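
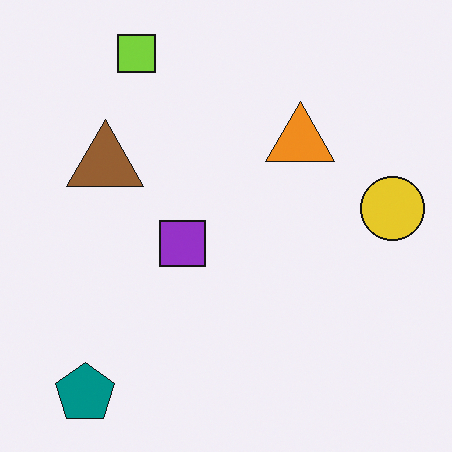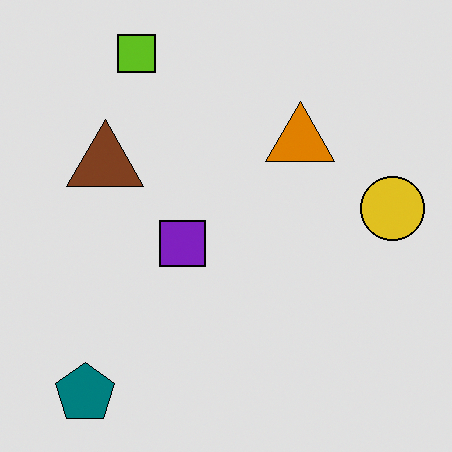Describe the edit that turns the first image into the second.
The second image is the first posterized to a reduced palette.

Each flat color has snapped to a coarser quantized level — most visibly, the near-white background has dropped to a flat grey.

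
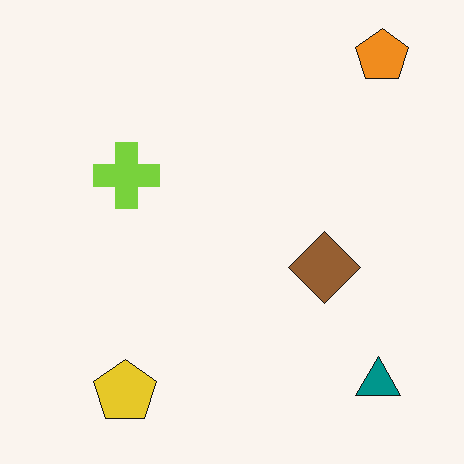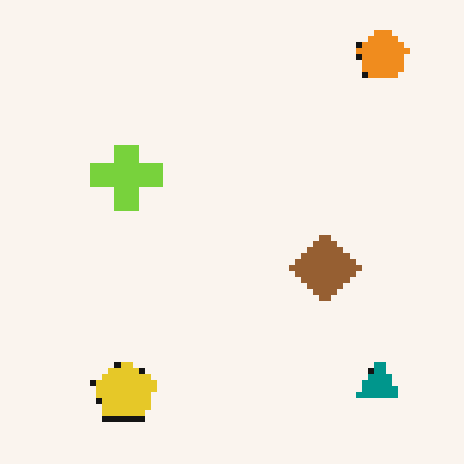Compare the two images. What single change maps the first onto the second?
The second image is the first pixelated into visible square blocks.

Shapes are reduced to large square blocks; fine edges and outlines are lost — a downscale-then-upscale (mosaic) effect.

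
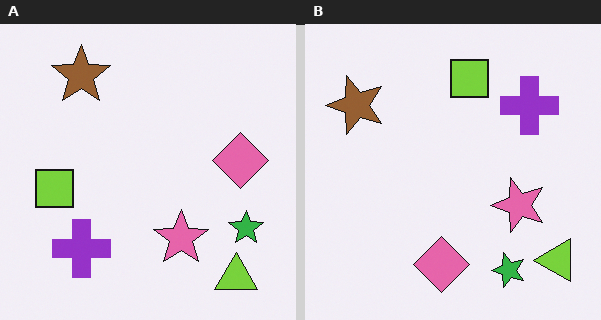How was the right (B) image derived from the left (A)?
The transformation is: transposed (reflected across the top-left ↔ bottom-right diagonal).

Shapes have swapped their row and column positions — what was in the top-right is now in the bottom-left — a diagonal reflection.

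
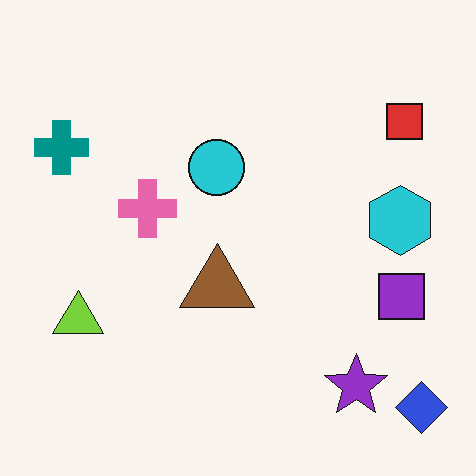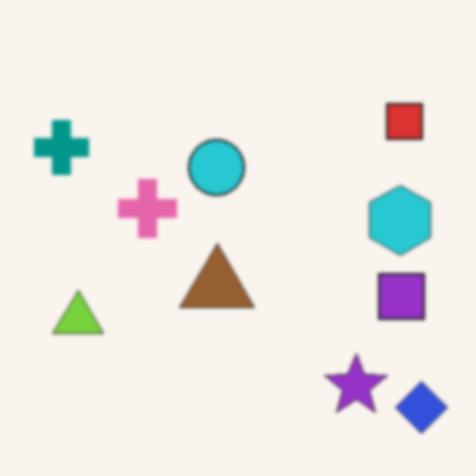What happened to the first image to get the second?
It was lightly blurred.

Shape edges and outlines are uniformly softened across the whole image.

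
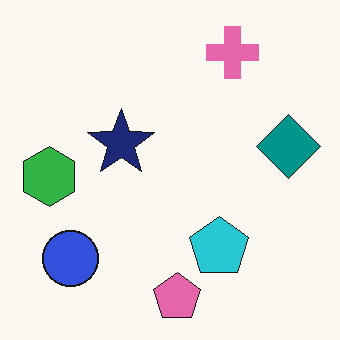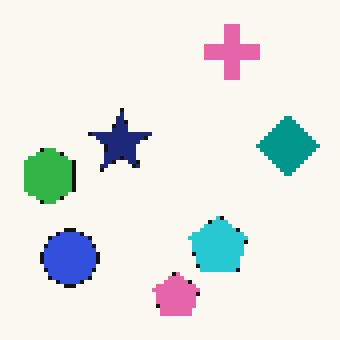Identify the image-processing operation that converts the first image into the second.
This is the original image mildly pixelated.

Shapes are reduced to large square blocks; fine edges and outlines are lost — a downscale-then-upscale (mosaic) effect.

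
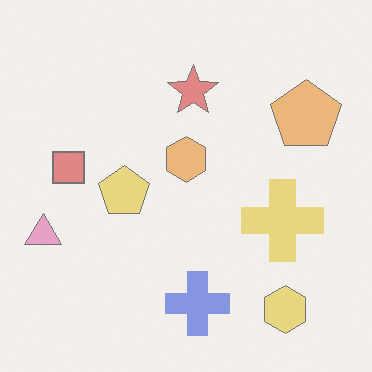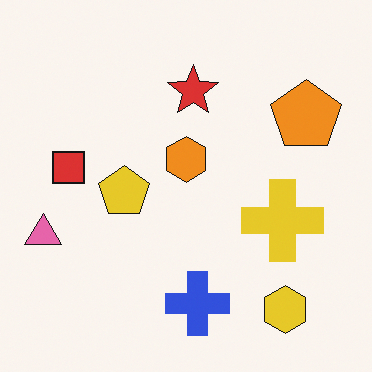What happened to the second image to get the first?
This is the original image washed out (contrast reduced).

Tones are pushed toward mid-grey across the whole image — a global contrast change.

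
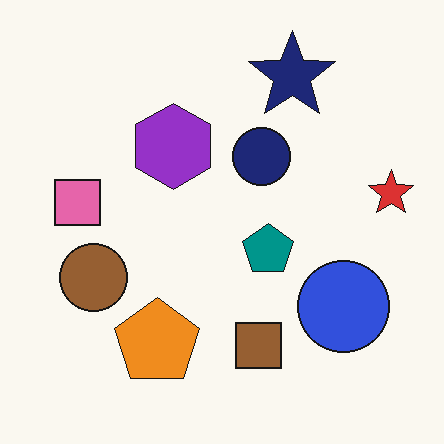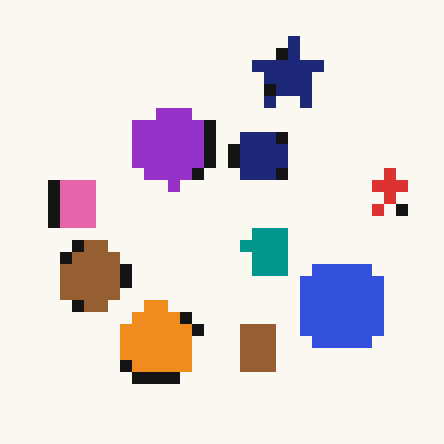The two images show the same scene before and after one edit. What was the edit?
The transformation is: coarsely pixelated.

Shapes are reduced to large square blocks; fine edges and outlines are lost — a downscale-then-upscale (mosaic) effect.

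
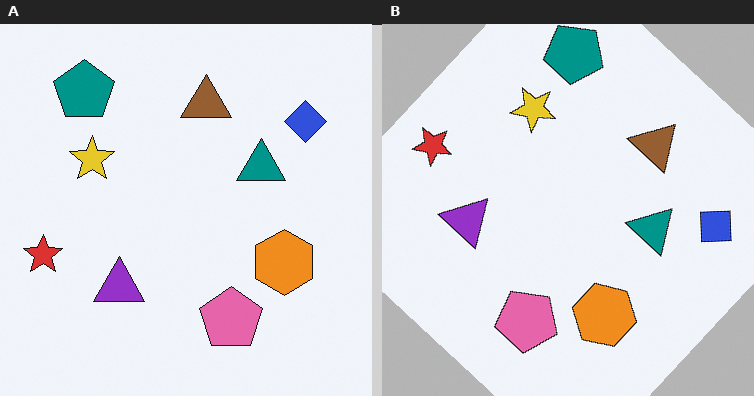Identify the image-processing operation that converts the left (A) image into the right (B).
This is the original image rotated clockwise by a large amount — several tens of degrees.

Every shape is tilted by the same angle and the image corners show triangular fill wedges — a whole-image rotation by a non-right angle.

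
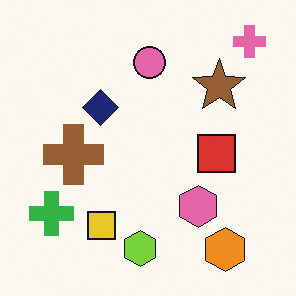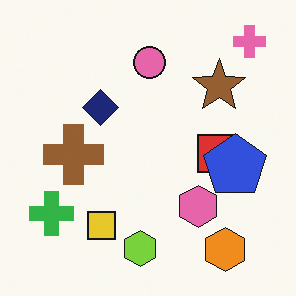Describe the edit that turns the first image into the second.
This is the original image overlaid with an additional blue pentagon.

A blue pentagon appears in the second image that is absent from the first.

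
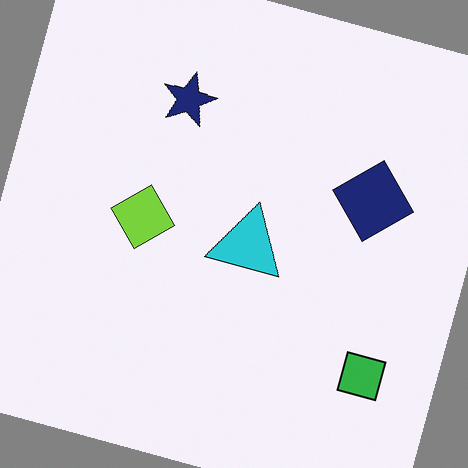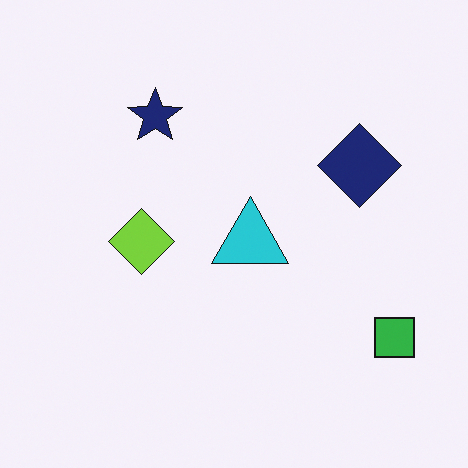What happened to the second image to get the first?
The first image is the second rotated clockwise by a clearly visible amount.

Every shape is tilted by the same angle and the image corners show triangular fill wedges — a whole-image rotation by a non-right angle.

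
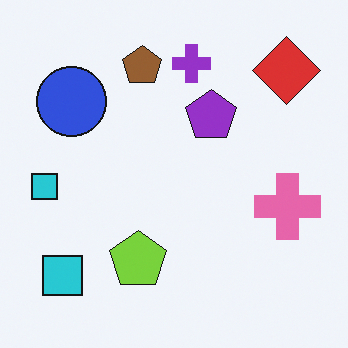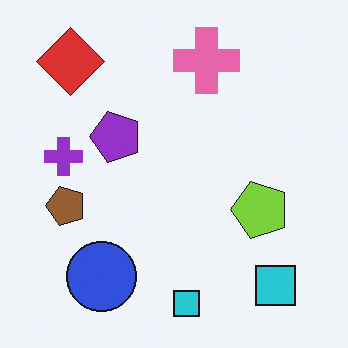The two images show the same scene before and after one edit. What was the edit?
The second image is the first rotated 90° counter-clockwise.

The red diamond sits in the top-right of the first image and the top-left of the second — consistent with a whole-image 90° counter-clockwise rotation.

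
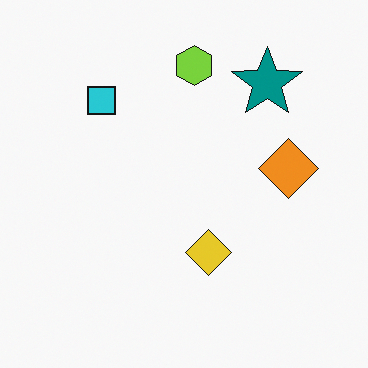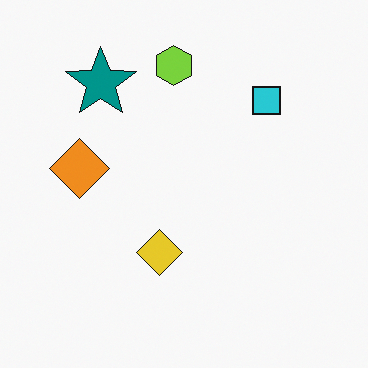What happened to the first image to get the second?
It was flipped horizontally (left ↔ right).

The orange diamond is in the right of the first image and the left of the second — shapes on opposite sides of the vertical midline have swapped in a mirror flip.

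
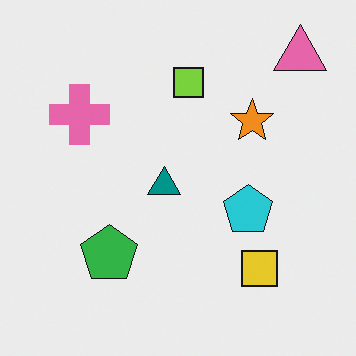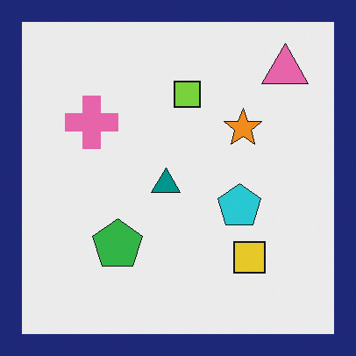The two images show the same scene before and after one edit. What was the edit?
Framed with a navy border.

A solid navy frame runs around the edge of the second image, with the content slightly shrunk inside it.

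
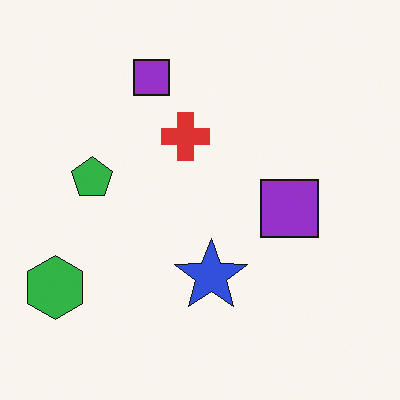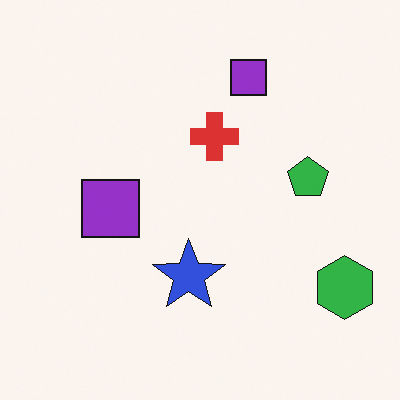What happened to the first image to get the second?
The second image is the first flipped horizontally (left ↔ right).

The green hexagon is in the bottom-left of the first image and the bottom-right of the second — shapes on opposite sides of the vertical midline have swapped in a mirror flip.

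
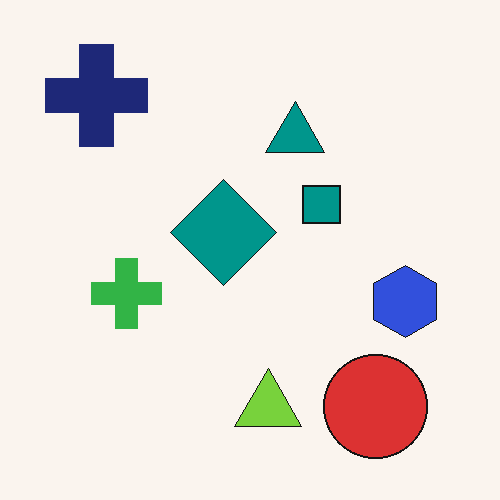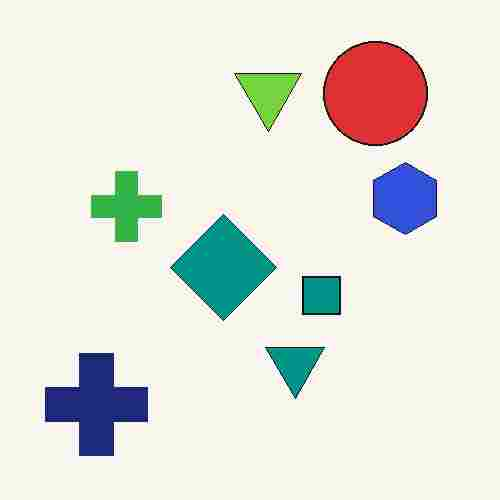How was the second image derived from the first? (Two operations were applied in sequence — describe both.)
Flipped vertically (top ↔ bottom), then degraded with heavy JPEG compression.

The lime triangle is in the bottom of the first image and the top of the second — shapes on opposite sides of the horizontal midline have swapped in a mirror flip. Blocky 8×8 compression artifacts appear around shape edges and the flat background shows ringing — characteristic JPEG degradation.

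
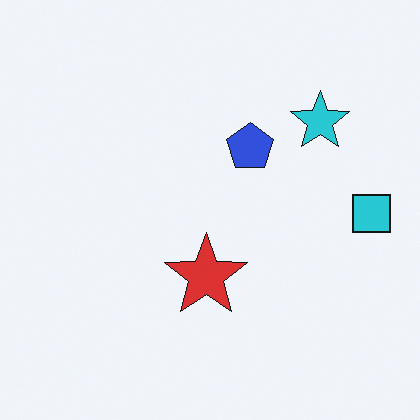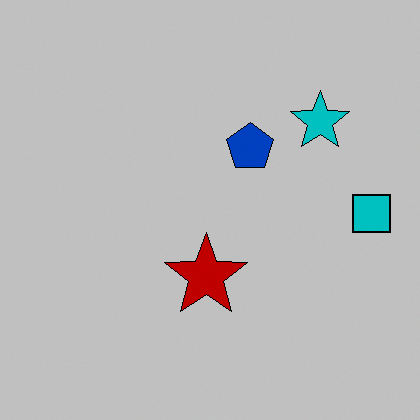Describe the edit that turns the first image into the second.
It was heavily posterized to just a handful of flat colors.

Each flat color has snapped to a coarser quantized level — most visibly, the near-white background has dropped to a flat grey.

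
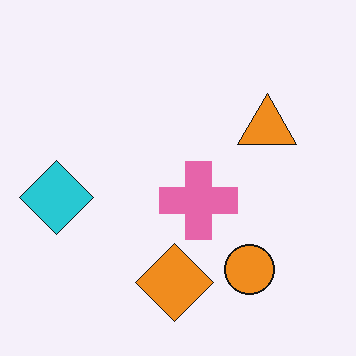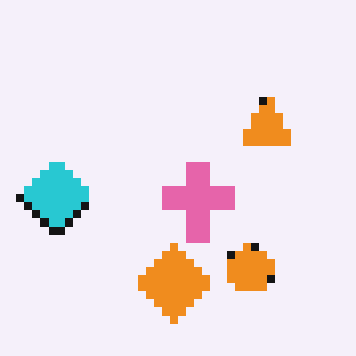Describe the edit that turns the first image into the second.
The transformation is: pixelated into visible square blocks.

Shapes are reduced to large square blocks; fine edges and outlines are lost — a downscale-then-upscale (mosaic) effect.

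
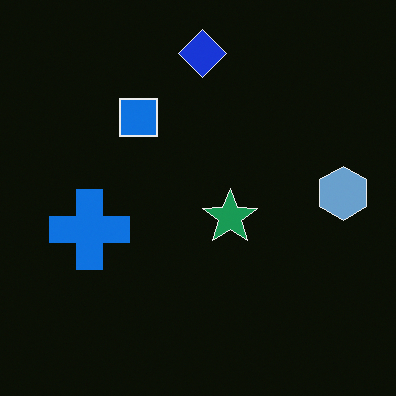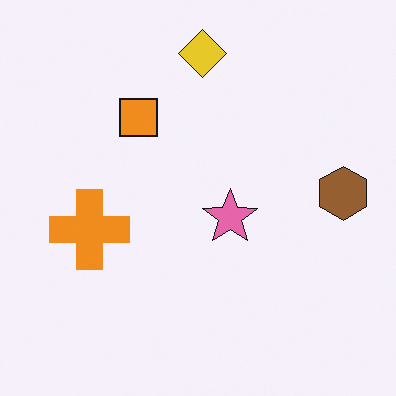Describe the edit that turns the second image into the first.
The image was color-inverted (negative).

The light background has become dark and every shape's color is its complement — a photographic negative.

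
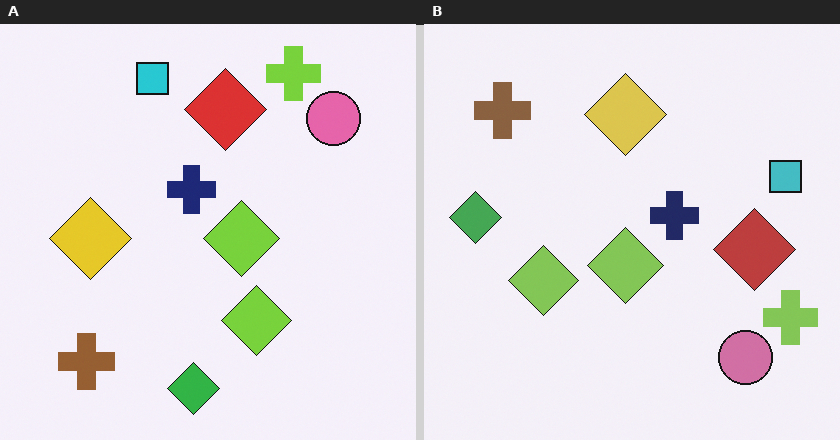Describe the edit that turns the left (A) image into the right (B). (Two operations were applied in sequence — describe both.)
The right (B) image is the left (A) rotated 90° clockwise, then slightly desaturated.

The lime cross sits in the top-right of the left (A) image and the bottom-right of the right (B) — consistent with a whole-image 90° clockwise rotation. All colors are more muted and greyish — a global saturation change.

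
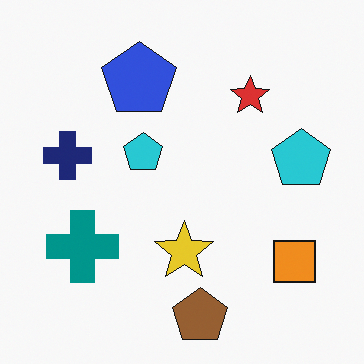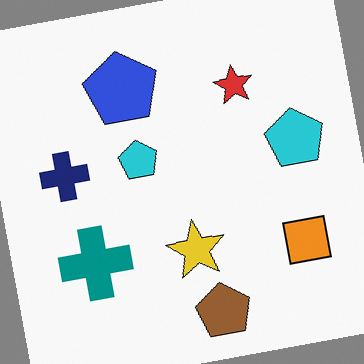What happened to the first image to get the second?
The second image is the first rotated counter-clockwise by a few degrees.

Every shape is tilted by the same angle and the image corners show triangular fill wedges — a whole-image rotation by a non-right angle.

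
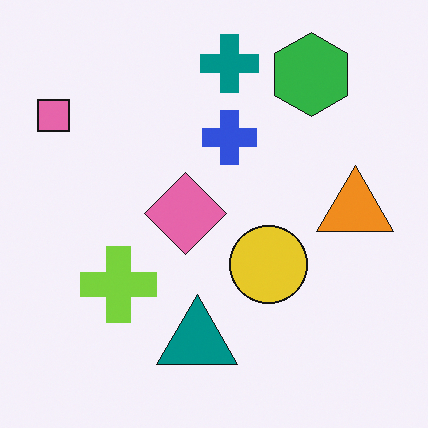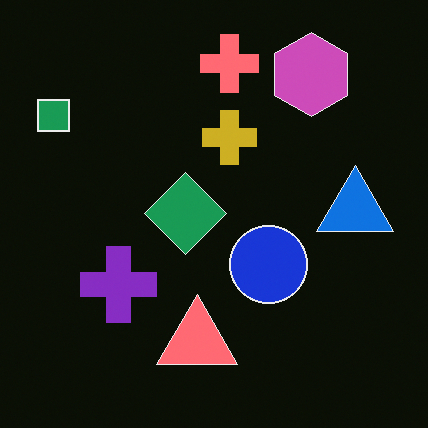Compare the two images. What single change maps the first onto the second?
Color-inverted (negative).

The light background has become dark and every shape's color is its complement — a photographic negative.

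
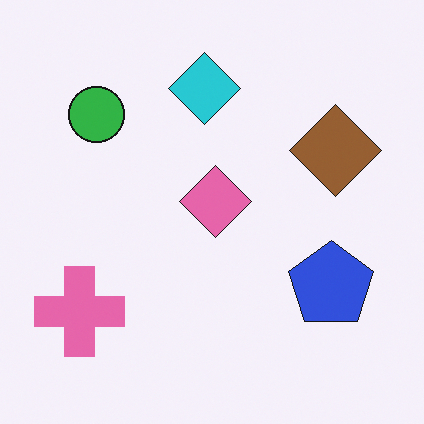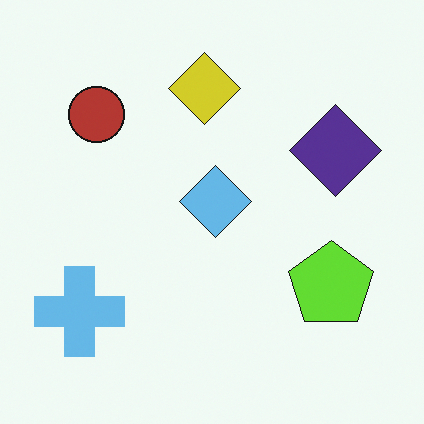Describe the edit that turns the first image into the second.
It was hue-shifted by a large amount.

Every shape's color has rotated by the same amount around the hue wheel — a uniform hue shift.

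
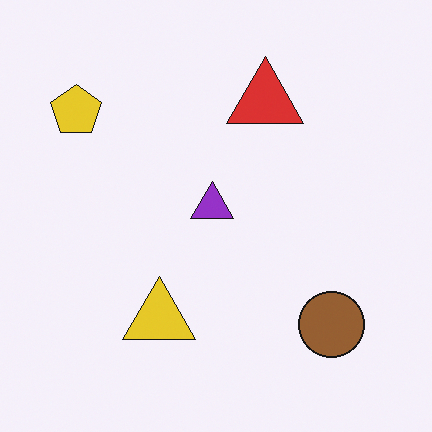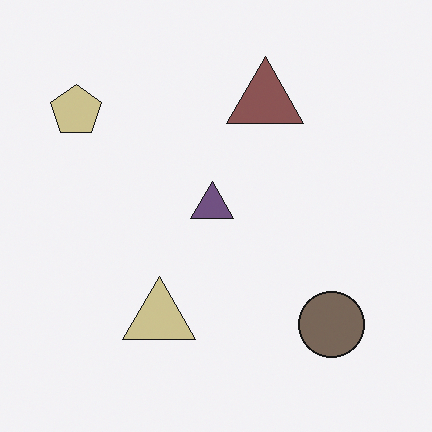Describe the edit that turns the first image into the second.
The image was made much more muted (saturation change).

All colors are more muted and greyish — a global saturation change.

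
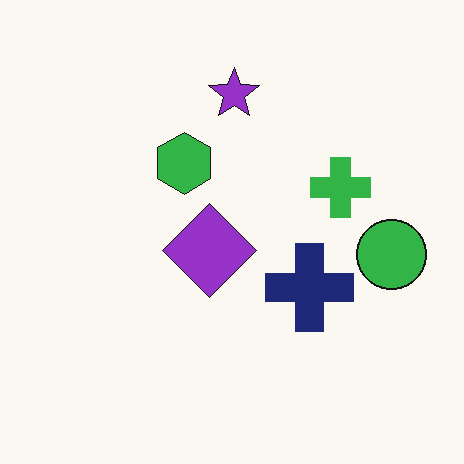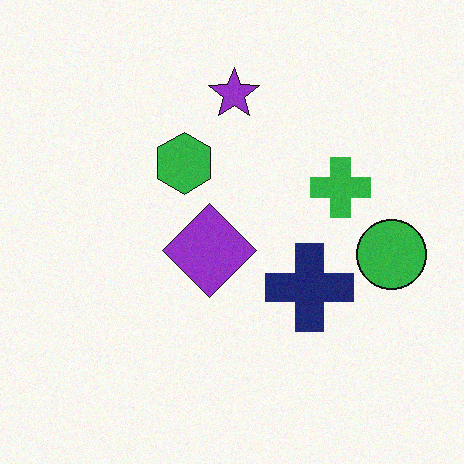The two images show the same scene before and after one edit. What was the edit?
The second image is the first degraded with a light layer of grain.

Random speckle covers the whole image, including the flat background.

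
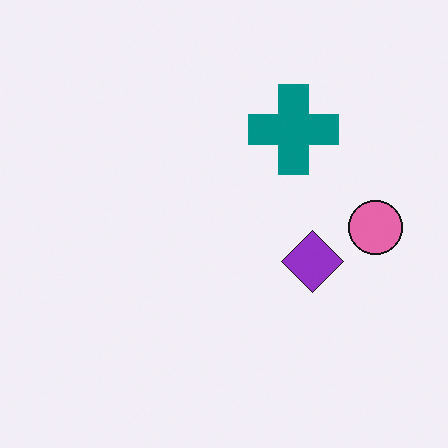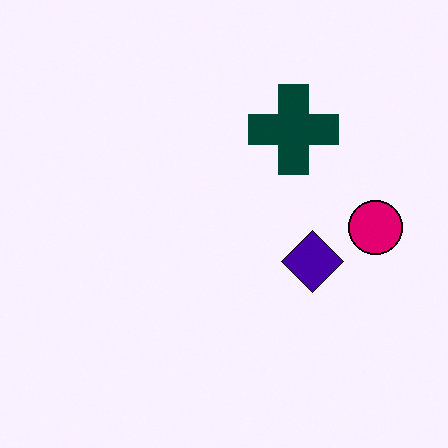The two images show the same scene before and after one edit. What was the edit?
The transformation is: boosted in contrast.

Tones are pushed away from mid-grey across the whole image — a global contrast change.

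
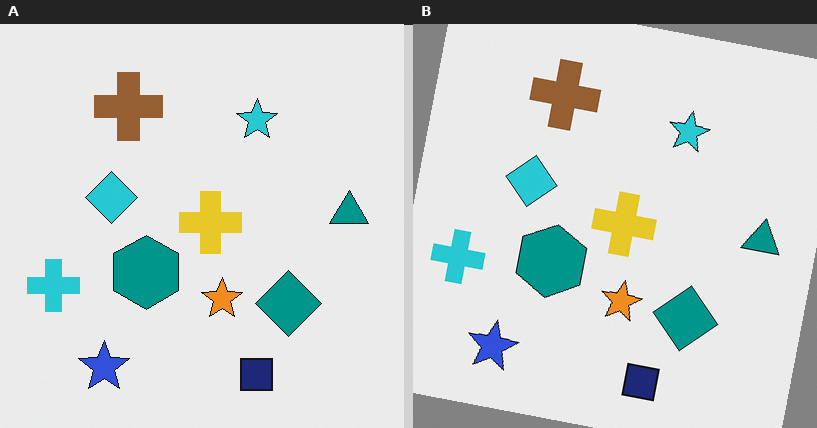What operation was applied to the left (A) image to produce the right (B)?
It was rotated clockwise by a slight angle.

Every shape is tilted by the same angle and the image corners show triangular fill wedges — a whole-image rotation by a non-right angle.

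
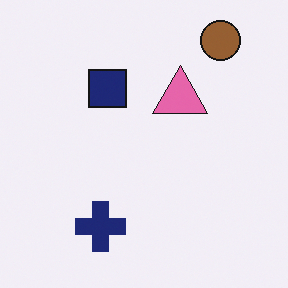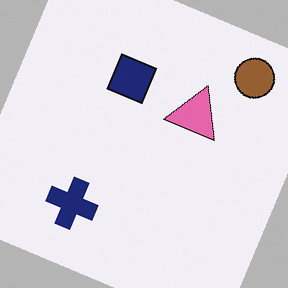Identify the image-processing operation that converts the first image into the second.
The transformation is: rotated clockwise by a moderate amount.

Every shape is tilted by the same angle and the image corners show triangular fill wedges — a whole-image rotation by a non-right angle.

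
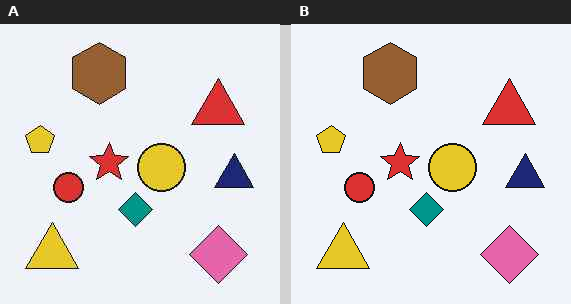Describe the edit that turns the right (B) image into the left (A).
The left (A) image is the right (B) given moderate JPEG compression.

Blocky 8×8 compression artifacts appear around shape edges and the flat background shows ringing — characteristic JPEG degradation.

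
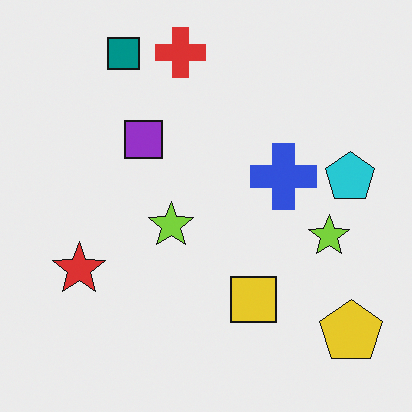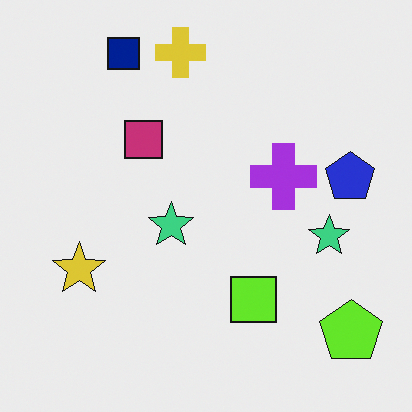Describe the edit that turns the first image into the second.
This is the original image hue-shifted by a small amount.

Every shape's color has rotated by the same amount around the hue wheel — a uniform hue shift.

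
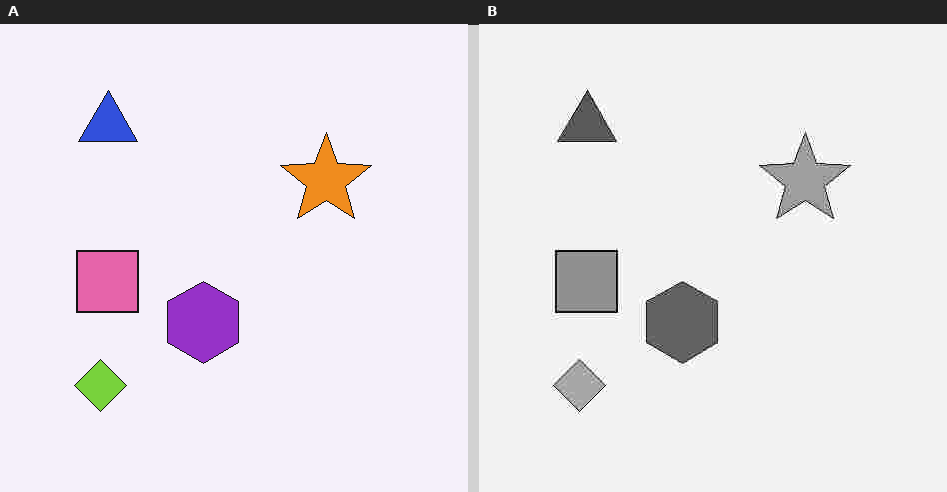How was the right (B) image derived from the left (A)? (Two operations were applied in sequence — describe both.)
This is the original image converted to grayscale, then degraded with heavy JPEG compression.

All color is removed — every shape is now a shade of grey. Blocky 8×8 compression artifacts appear around shape edges and the flat background shows ringing — characteristic JPEG degradation.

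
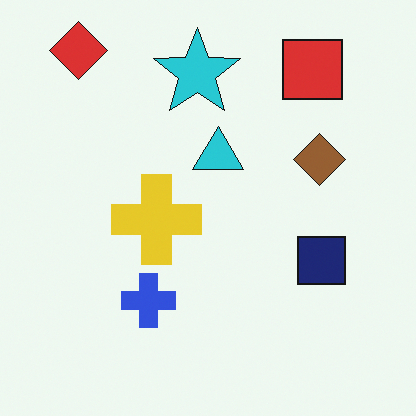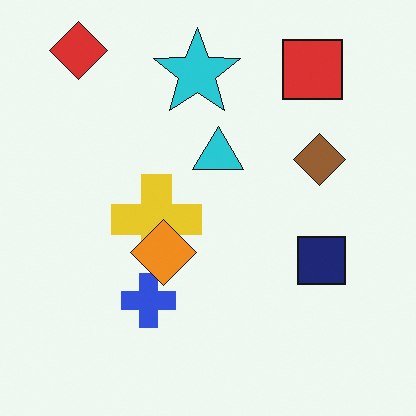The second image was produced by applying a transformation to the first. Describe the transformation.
This is the original image overlaid with an additional orange diamond.

An orange diamond appears in the second image that is absent from the first.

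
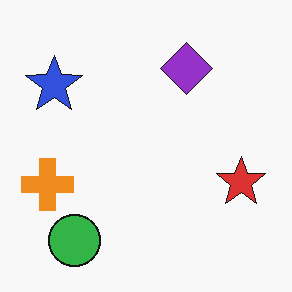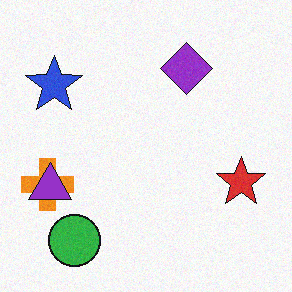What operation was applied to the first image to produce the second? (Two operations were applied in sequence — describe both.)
This is the original image degraded with a light layer of grain, then overlaid with an additional purple triangle.

Random speckle covers the whole image, including the flat background. A purple triangle appears in the second image that is absent from the first.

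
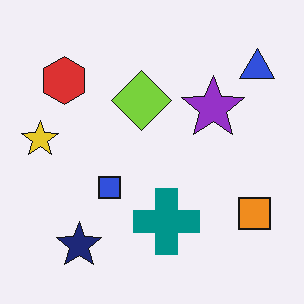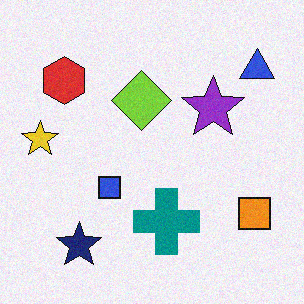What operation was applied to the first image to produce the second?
It was degraded with light additive noise.

Random speckle covers the whole image, including the flat background.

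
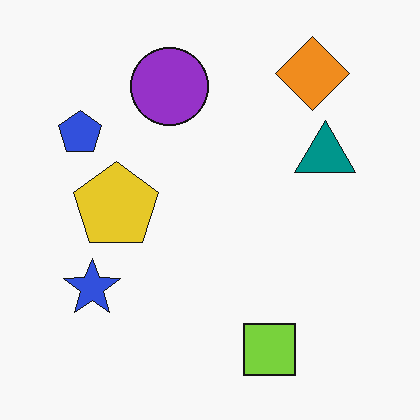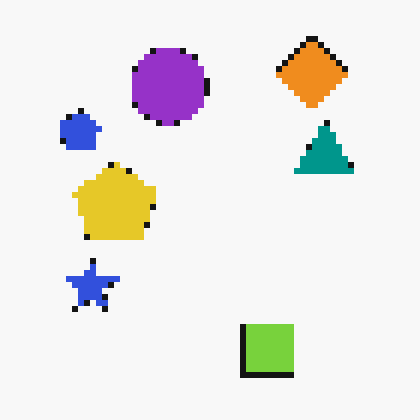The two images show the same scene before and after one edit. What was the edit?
This is the original image pixelated into visible square blocks.

Shapes are reduced to large square blocks; fine edges and outlines are lost — a downscale-then-upscale (mosaic) effect.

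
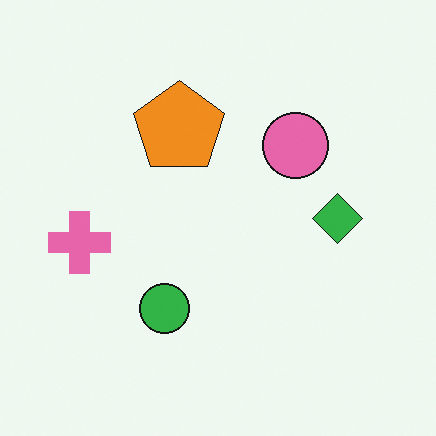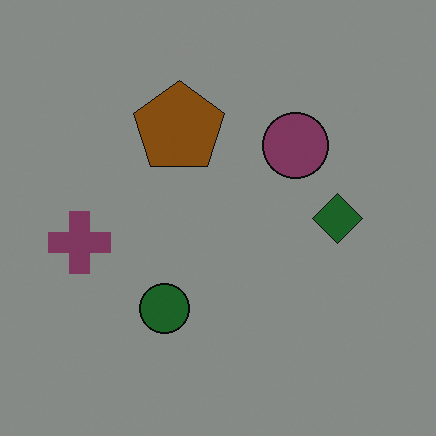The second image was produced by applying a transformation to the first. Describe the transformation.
The image was substantially darkened.

Every pixel — background and shapes alike — is uniformly darkened.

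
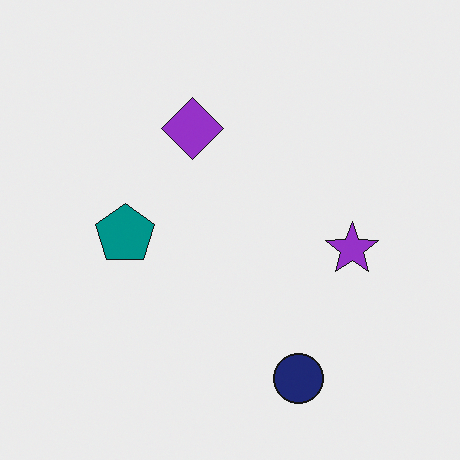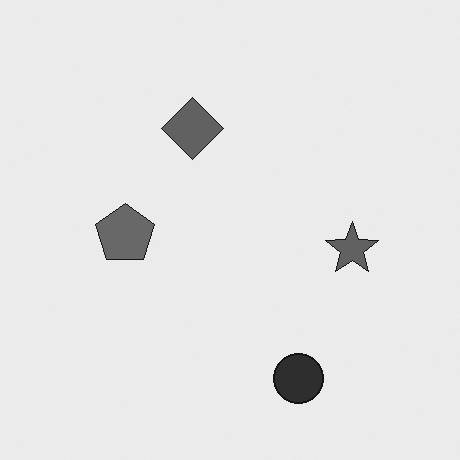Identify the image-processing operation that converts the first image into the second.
Converted to grayscale.

All color is removed — every shape is now a shade of grey.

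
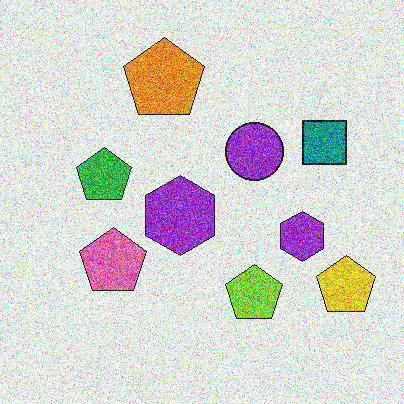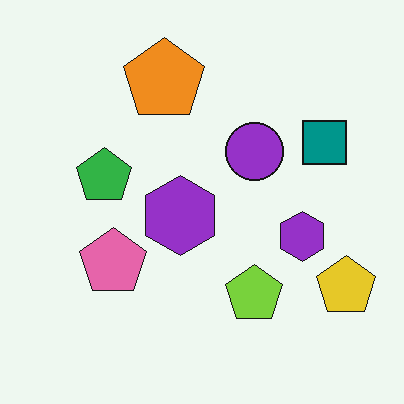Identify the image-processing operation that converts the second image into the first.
It was degraded with a thick layer of grain.

Random speckle covers the whole image, including the flat background.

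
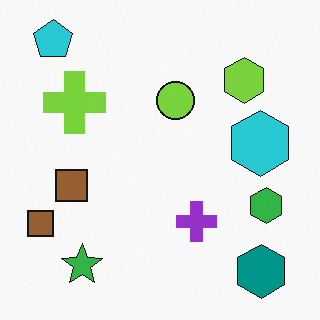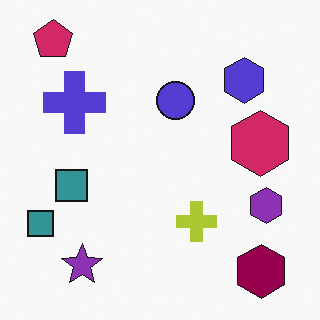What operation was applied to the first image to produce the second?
The transformation is: hue-shifted through roughly a third of the color wheel.

Every shape's color has rotated by the same amount around the hue wheel — a uniform hue shift.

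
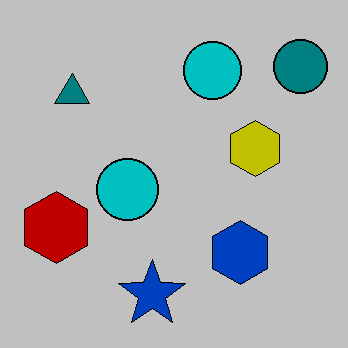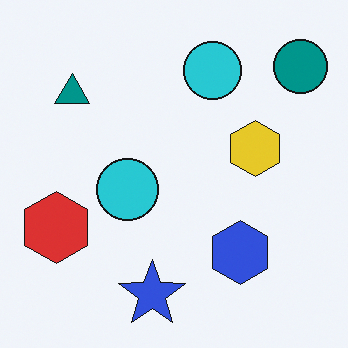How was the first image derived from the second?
It was heavily posterized to just a handful of flat colors.

Each flat color has snapped to a coarser quantized level — most visibly, the near-white background has dropped to a flat grey.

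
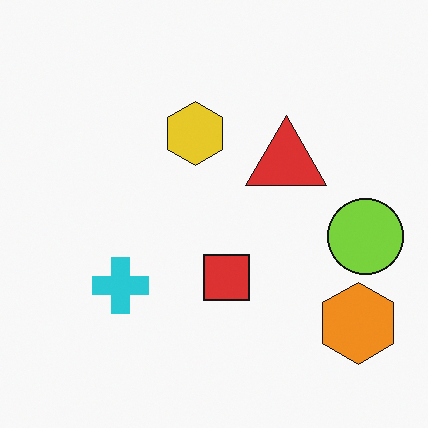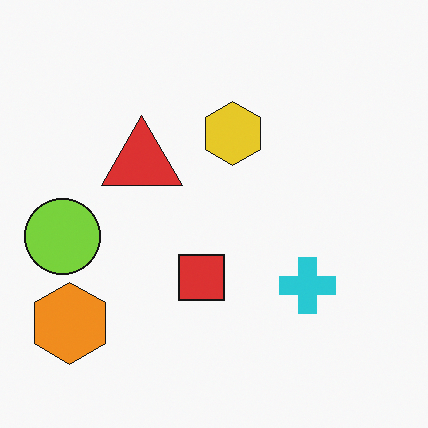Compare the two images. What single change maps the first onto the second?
The second image is the first flipped horizontally (left ↔ right).

The lime circle is in the right of the first image and the left of the second — shapes on opposite sides of the vertical midline have swapped in a mirror flip.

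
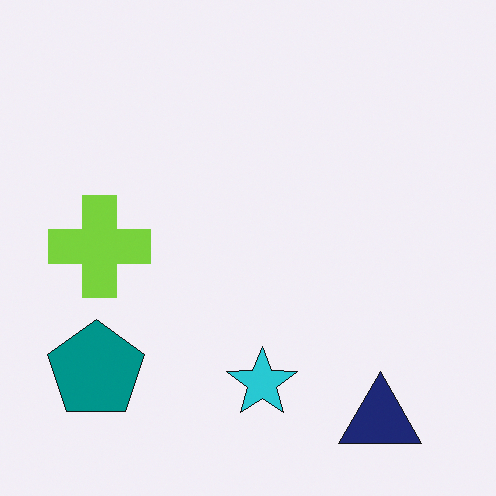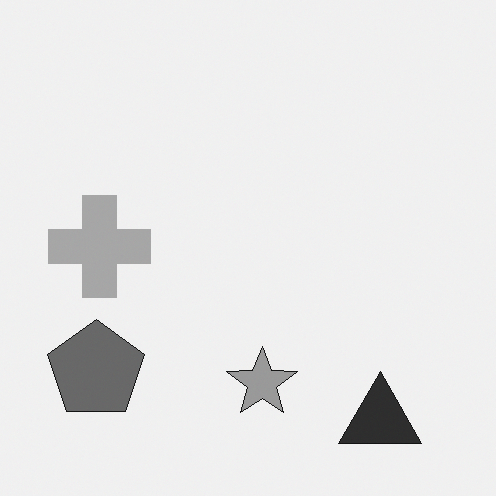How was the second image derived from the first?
Converted to grayscale.

All color is removed — every shape is now a shade of grey.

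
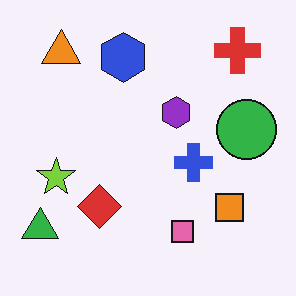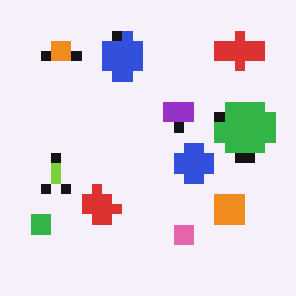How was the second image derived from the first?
Coarsely pixelated.

Shapes are reduced to large square blocks; fine edges and outlines are lost — a downscale-then-upscale (mosaic) effect.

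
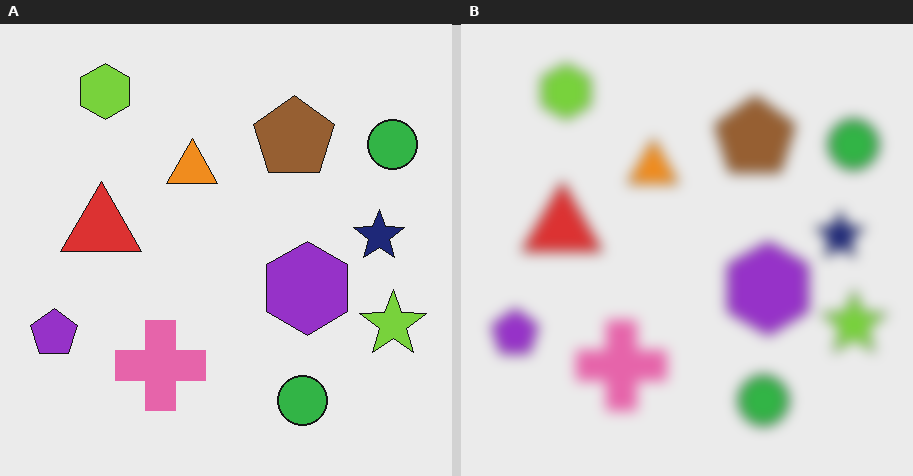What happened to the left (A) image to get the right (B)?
It was heavily blurred.

Shape edges and outlines are uniformly softened across the whole image.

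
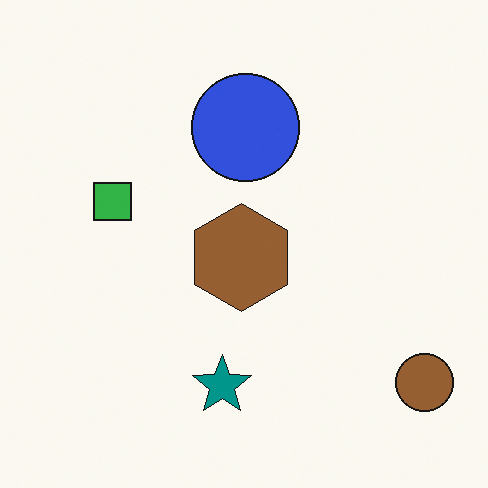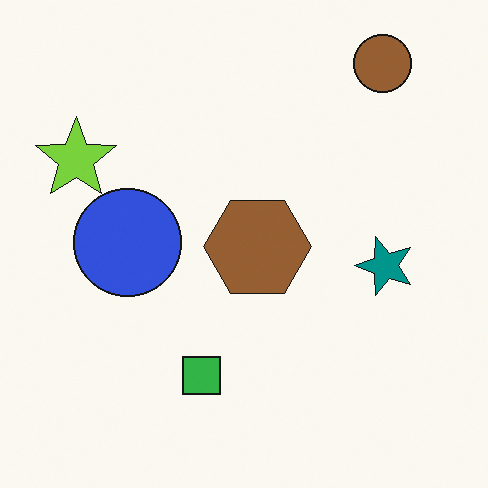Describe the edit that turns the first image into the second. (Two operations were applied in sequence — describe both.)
This is the original image rotated 90° counter-clockwise, then overlaid with an additional lime star.

The brown circle sits in the bottom-right of the first image and the top-right of the second — consistent with a whole-image 90° counter-clockwise rotation. A lime star appears in the second image that is absent from the first.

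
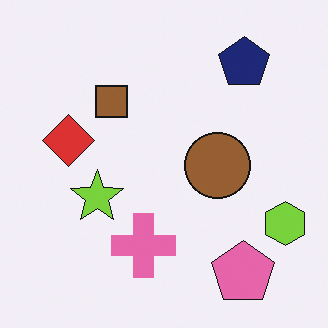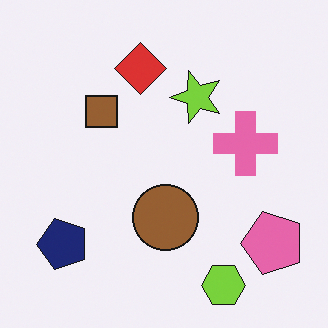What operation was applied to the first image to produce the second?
Transposed (reflected across the top-left ↔ bottom-right diagonal).

Shapes have swapped their row and column positions — what was in the top-right is now in the bottom-left — a diagonal reflection.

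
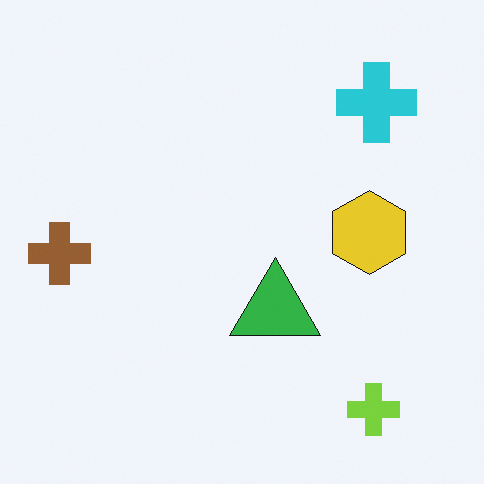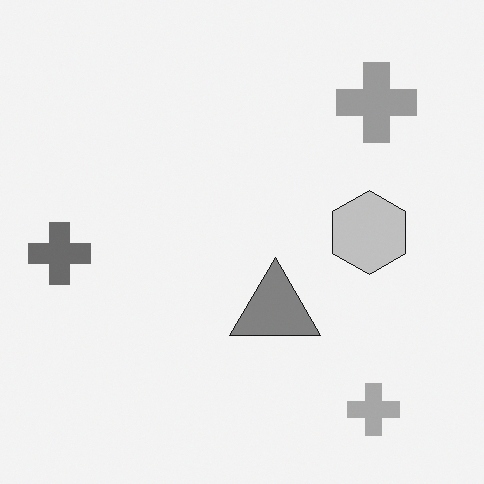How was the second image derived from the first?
This is the original image converted to grayscale.

All color is removed — every shape is now a shade of grey.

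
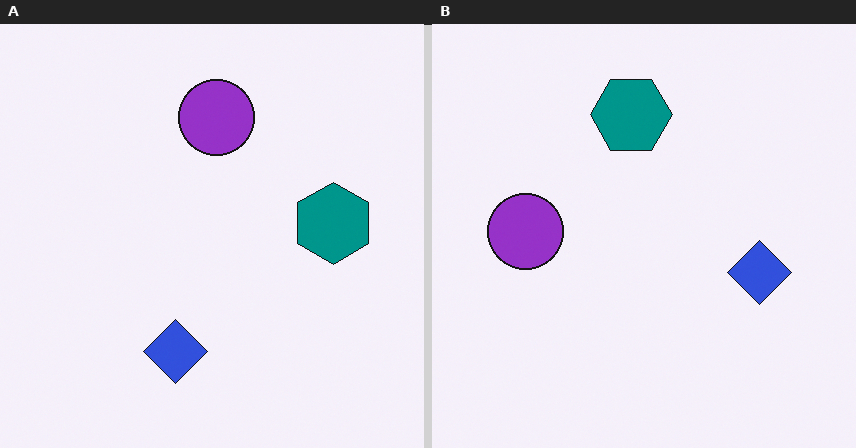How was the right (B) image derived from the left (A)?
It was rotated 90° counter-clockwise.

The teal hexagon sits in the right of the left (A) image and the top of the right (B) — consistent with a whole-image 90° counter-clockwise rotation.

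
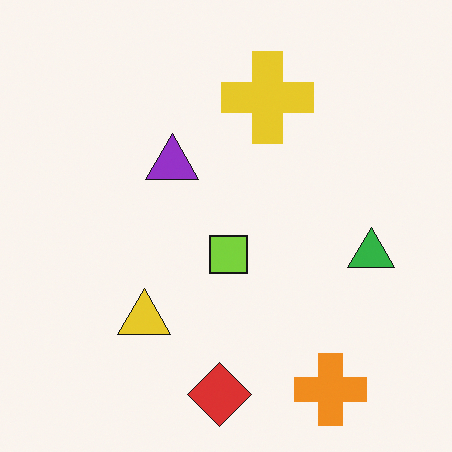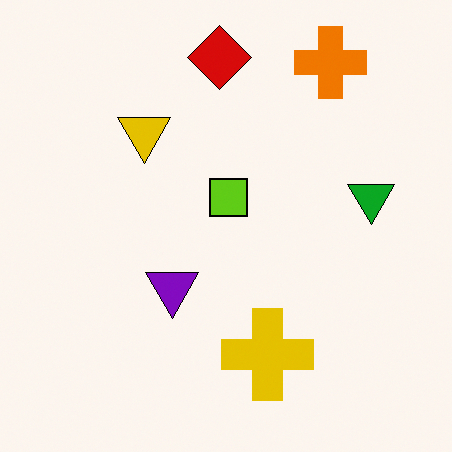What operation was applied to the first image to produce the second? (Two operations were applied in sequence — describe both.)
The transformation is: flipped vertically (top ↔ bottom), then given slightly increased contrast.

The red diamond is in the bottom of the first image and the top of the second — shapes on opposite sides of the horizontal midline have swapped in a mirror flip. Tones are pushed away from mid-grey across the whole image — a global contrast change.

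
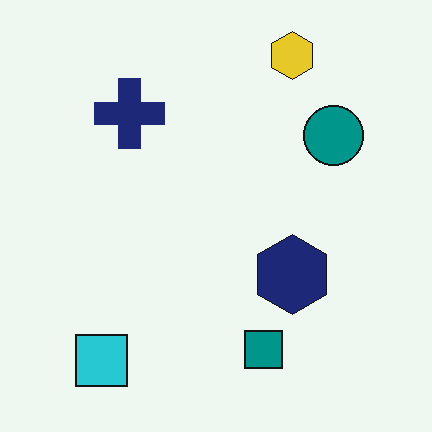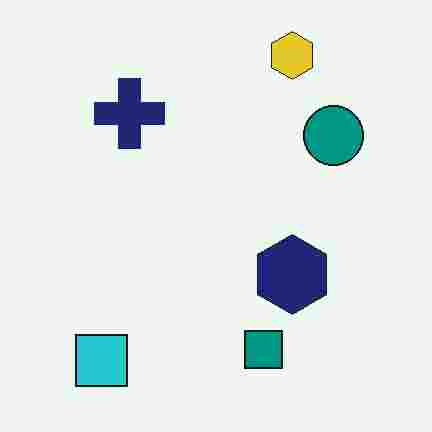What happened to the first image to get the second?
The second image is the first degraded with heavy JPEG compression.

Blocky 8×8 compression artifacts appear around shape edges and the flat background shows ringing — characteristic JPEG degradation.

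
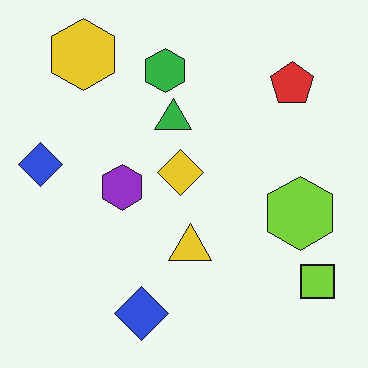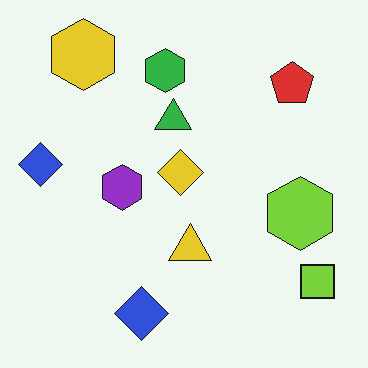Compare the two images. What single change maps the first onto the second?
The second image is the first given moderate JPEG compression.

Blocky 8×8 compression artifacts appear around shape edges and the flat background shows ringing — characteristic JPEG degradation.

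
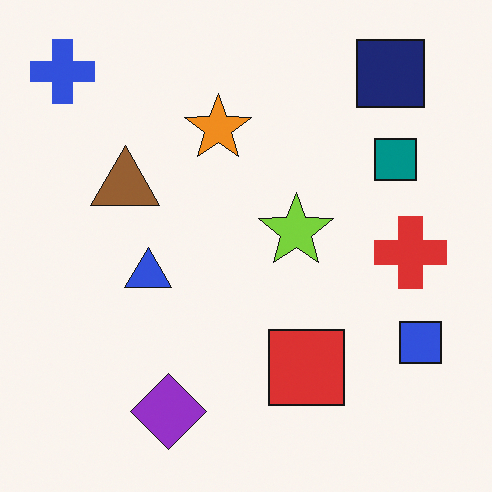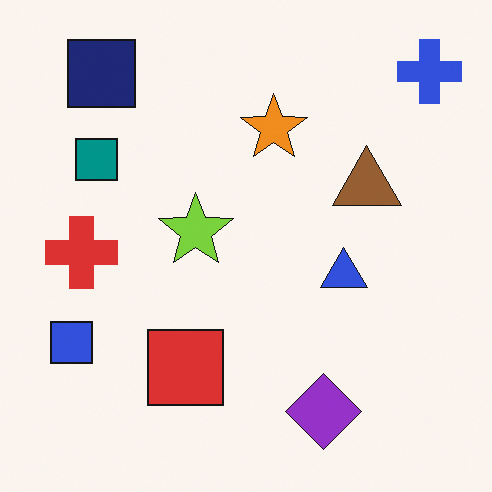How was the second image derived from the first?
The transformation is: flipped horizontally (left ↔ right).

The blue cross is in the top-left of the first image and the top-right of the second — shapes on opposite sides of the vertical midline have swapped in a mirror flip.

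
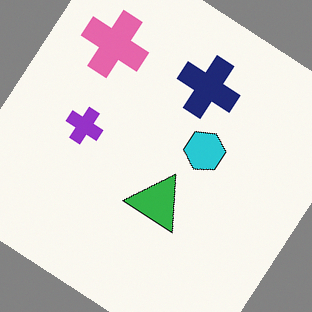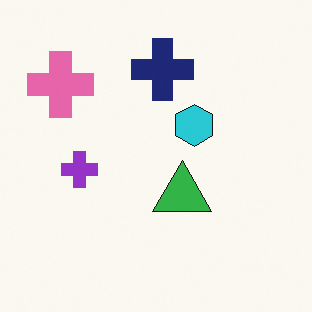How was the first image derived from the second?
This is the original image rotated clockwise by a large amount — several tens of degrees.

Every shape is tilted by the same angle and the image corners show triangular fill wedges — a whole-image rotation by a non-right angle.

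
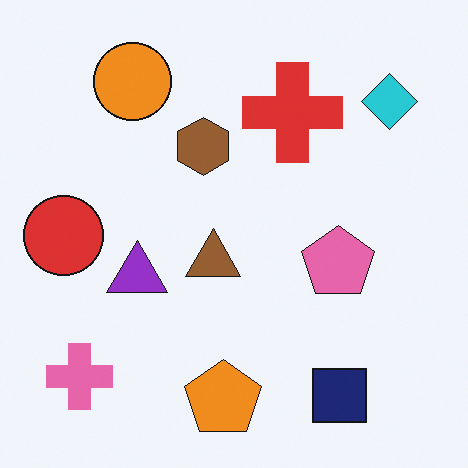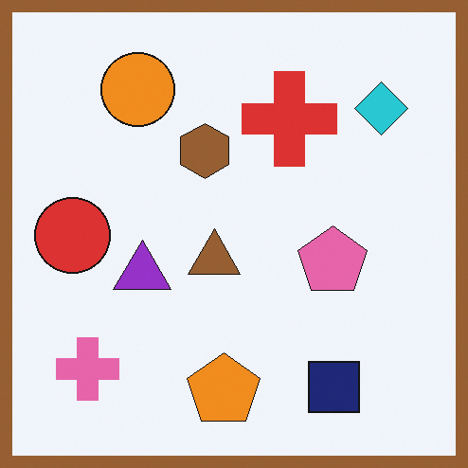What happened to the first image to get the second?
The transformation is: framed with a brown border.

A solid brown frame runs around the edge of the second image, with the content slightly shrunk inside it.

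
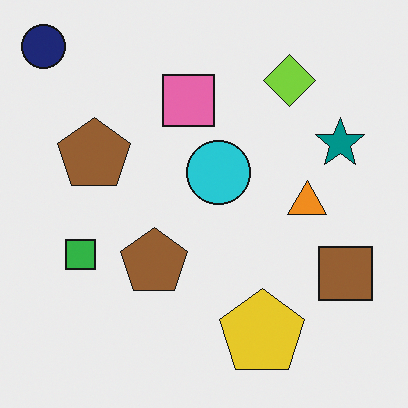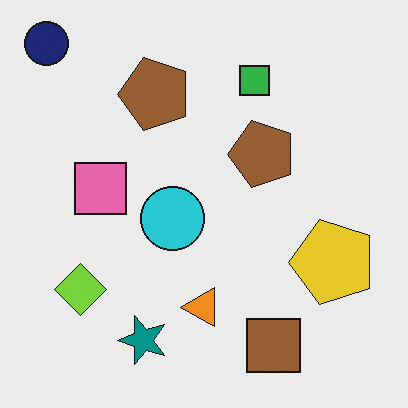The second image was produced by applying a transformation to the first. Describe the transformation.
The image was transposed (reflected across the top-left ↔ bottom-right diagonal).

Shapes have swapped their row and column positions — what was in the top-right is now in the bottom-left — a diagonal reflection.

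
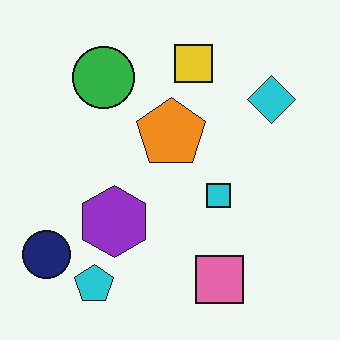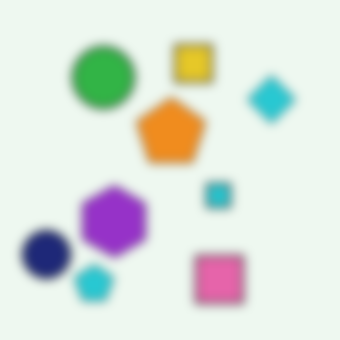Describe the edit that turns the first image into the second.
This is the original image heavily blurred.

Shape edges and outlines are uniformly softened across the whole image.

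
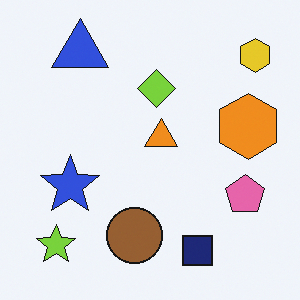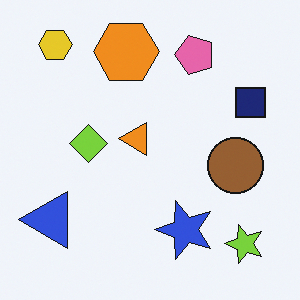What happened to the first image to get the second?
The image was rotated 90° counter-clockwise.

The yellow hexagon sits in the top-right of the first image and the top-left of the second — consistent with a whole-image 90° counter-clockwise rotation.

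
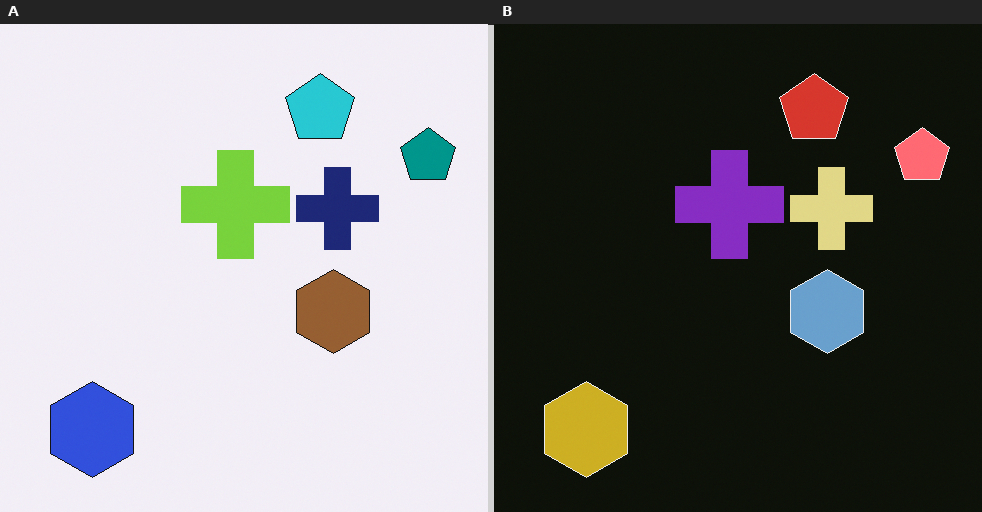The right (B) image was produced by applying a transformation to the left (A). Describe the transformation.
The transformation is: color-inverted (negative).

The light background has become dark and every shape's color is its complement — a photographic negative.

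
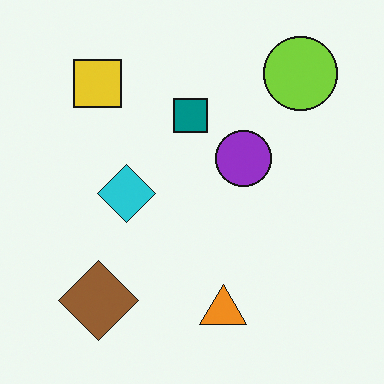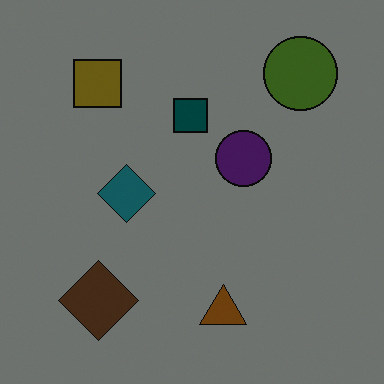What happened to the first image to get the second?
This is the original image substantially darkened.

Every pixel — background and shapes alike — is uniformly darkened.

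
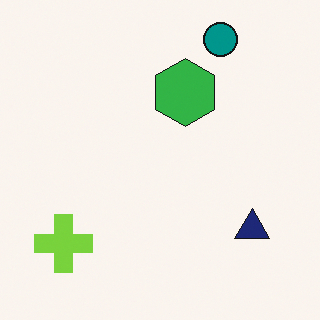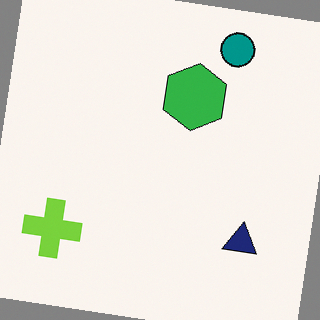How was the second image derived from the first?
The transformation is: rotated clockwise by a slight angle.

Every shape is tilted by the same angle and the image corners show triangular fill wedges — a whole-image rotation by a non-right angle.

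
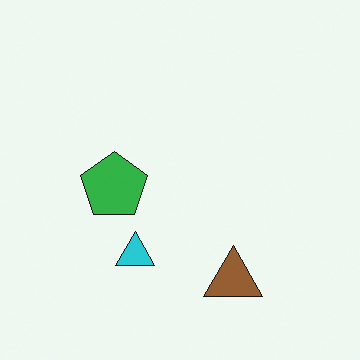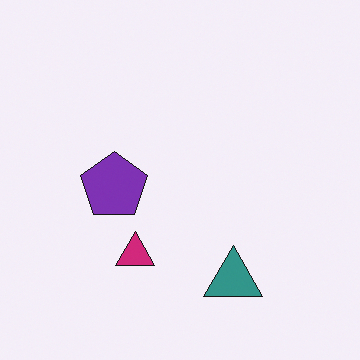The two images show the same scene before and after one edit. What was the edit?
The image was hue-shifted through roughly a third of the color wheel.

Every shape's color has rotated by the same amount around the hue wheel — a uniform hue shift.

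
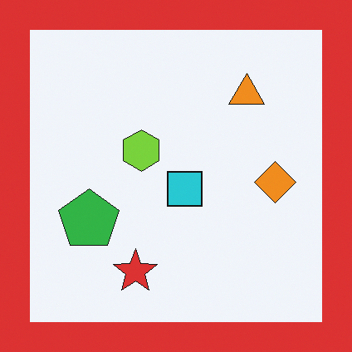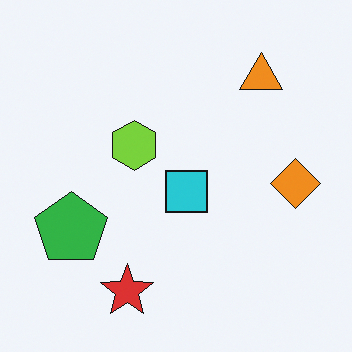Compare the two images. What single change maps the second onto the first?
This is the original image framed with a red border.

A solid red frame runs around the edge of the first image, with the content slightly shrunk inside it.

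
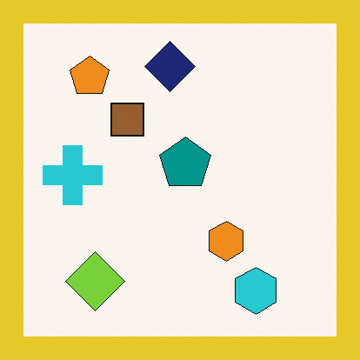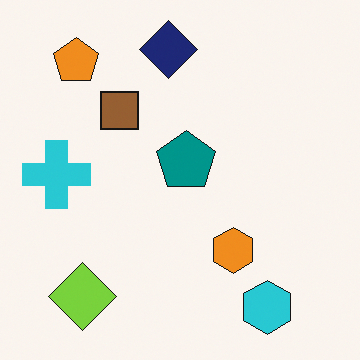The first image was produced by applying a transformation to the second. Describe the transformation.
The image was framed with a yellow border.

A solid yellow frame runs around the edge of the first image, with the content slightly shrunk inside it.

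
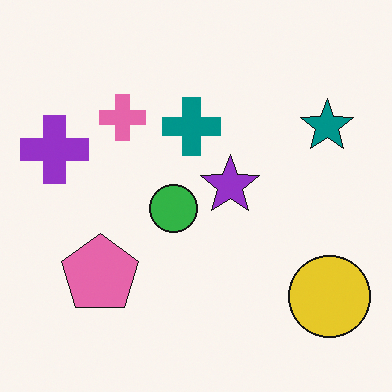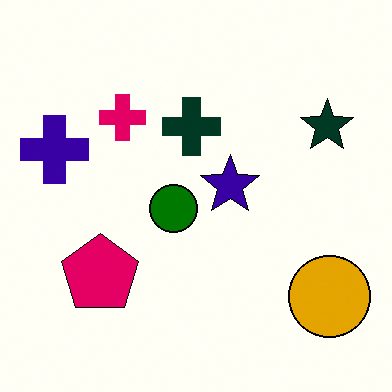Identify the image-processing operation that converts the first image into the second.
The transformation is: boosted in contrast.

Tones are pushed away from mid-grey across the whole image — a global contrast change.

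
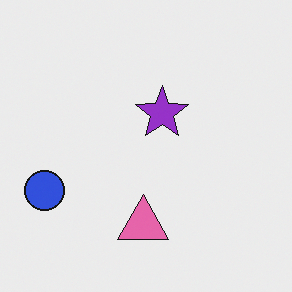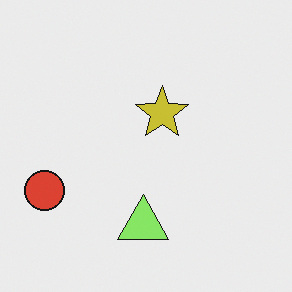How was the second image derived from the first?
It was hue-shifted through roughly a third of the color wheel.

Every shape's color has rotated by the same amount around the hue wheel — a uniform hue shift.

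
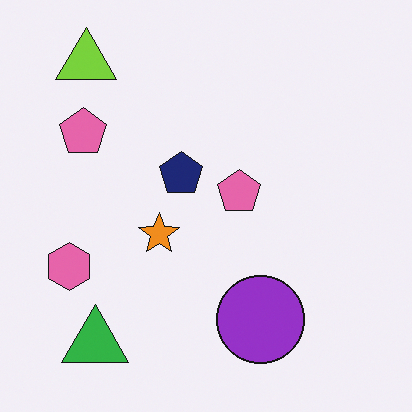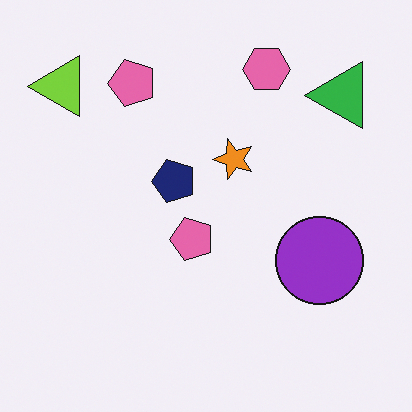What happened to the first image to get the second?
It was transposed (reflected across the top-left ↔ bottom-right diagonal).

Shapes have swapped their row and column positions — what was in the top-right is now in the bottom-left — a diagonal reflection.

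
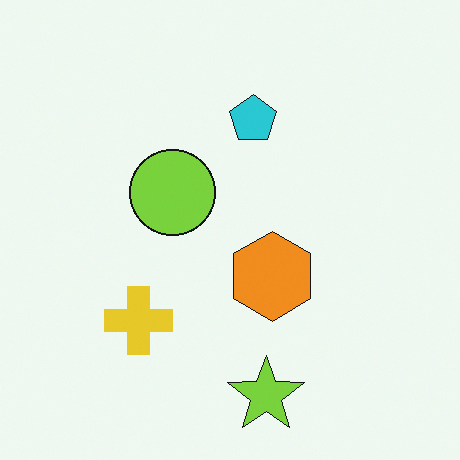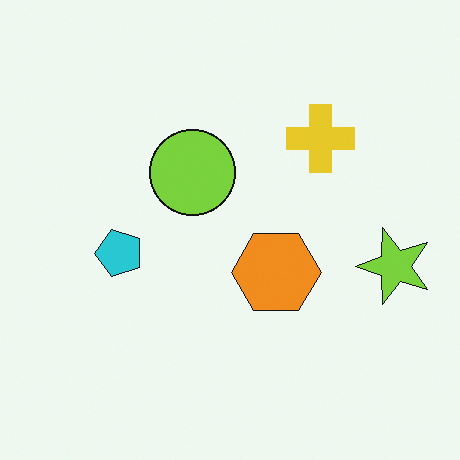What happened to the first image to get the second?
It was transposed (reflected across the top-left ↔ bottom-right diagonal).

Shapes have swapped their row and column positions — what was in the top-right is now in the bottom-left — a diagonal reflection.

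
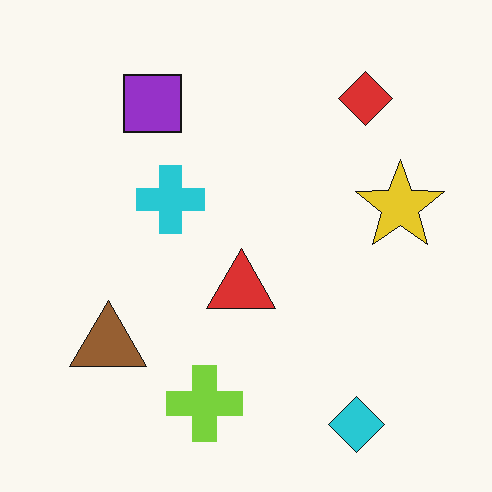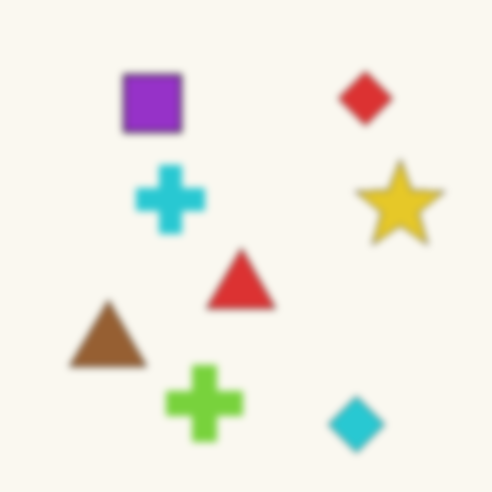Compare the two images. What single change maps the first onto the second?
Noticeably gaussian-blurred.

Shape edges and outlines are uniformly softened across the whole image.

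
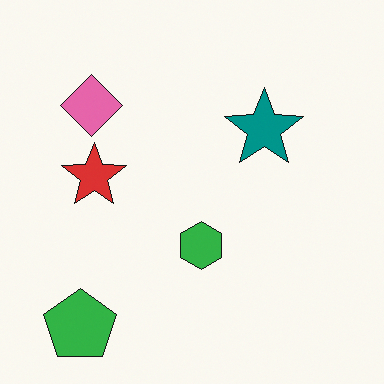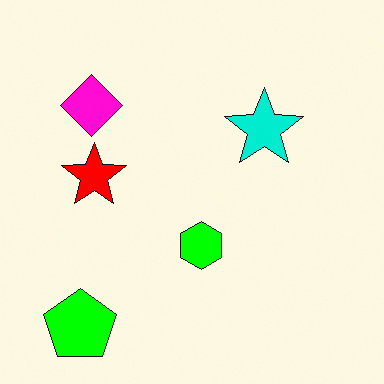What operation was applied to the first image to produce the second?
This is the original image made much more vivid (saturation change).

All colors are more vivid — a global saturation change.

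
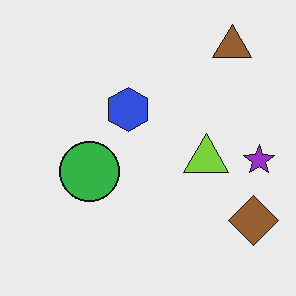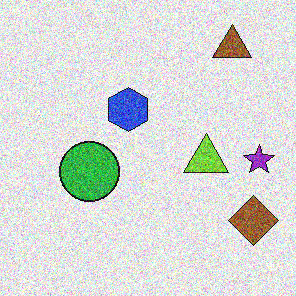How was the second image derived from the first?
It was degraded with strong gaussian noise.

Random speckle covers the whole image, including the flat background.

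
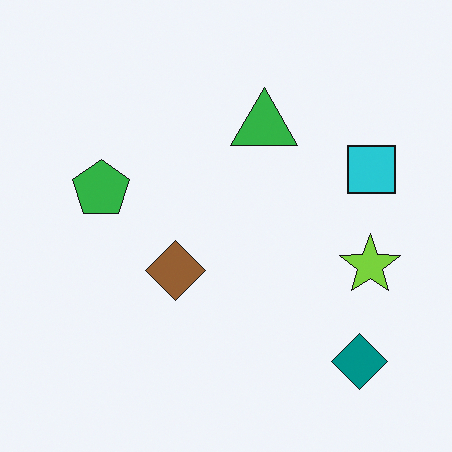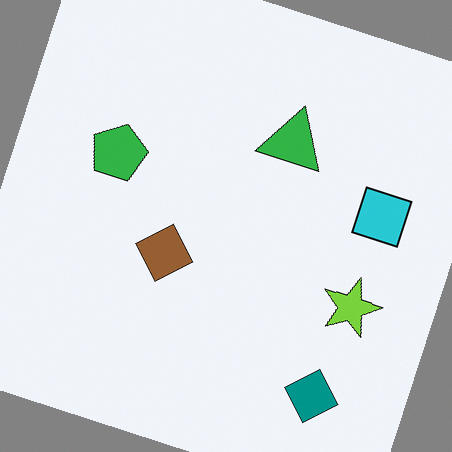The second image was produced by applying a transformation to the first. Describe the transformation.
This is the original image rotated clockwise by a moderate amount.

Every shape is tilted by the same angle and the image corners show triangular fill wedges — a whole-image rotation by a non-right angle.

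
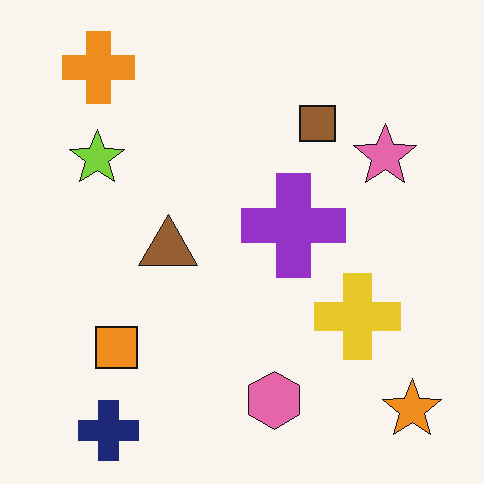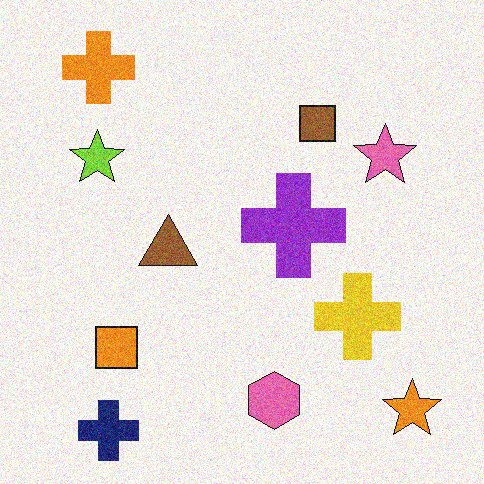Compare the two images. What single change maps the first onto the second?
Degraded with visible gaussian noise.

Random speckle covers the whole image, including the flat background.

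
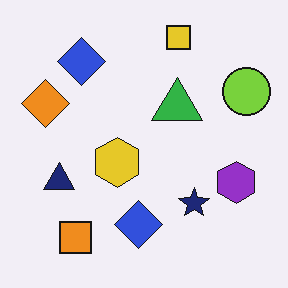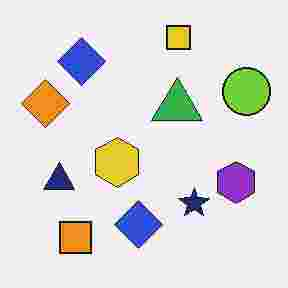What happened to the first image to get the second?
Heavily JPEG-compressed with obvious blocking artifacts.

Blocky 8×8 compression artifacts appear around shape edges and the flat background shows ringing — characteristic JPEG degradation.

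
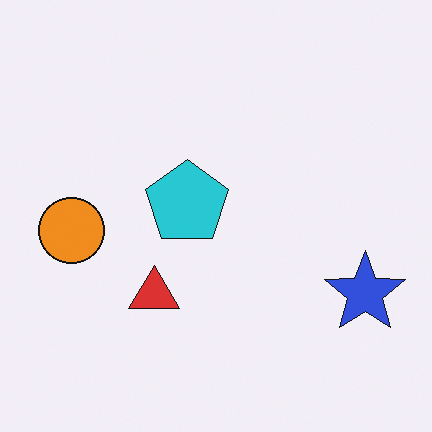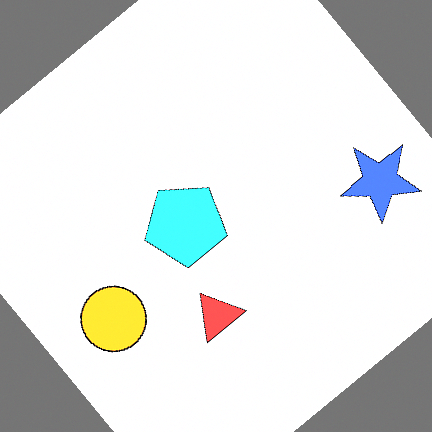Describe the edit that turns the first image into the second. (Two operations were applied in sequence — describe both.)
This is the original image rotated counter-clockwise by a large amount — several tens of degrees, then brightened a lot.

Every shape is tilted by the same angle and the image corners show triangular fill wedges — a whole-image rotation by a non-right angle. Every pixel — background and shapes alike — is uniformly brightened.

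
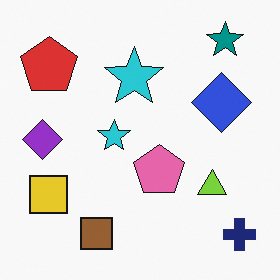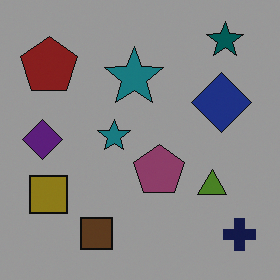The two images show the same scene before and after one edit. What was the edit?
This is the original image darkened a lot.

Every pixel — background and shapes alike — is uniformly darkened.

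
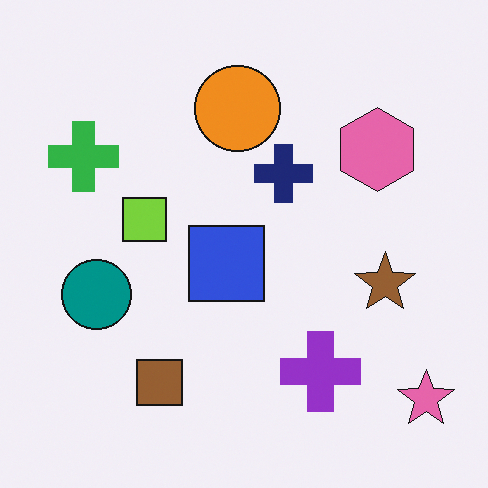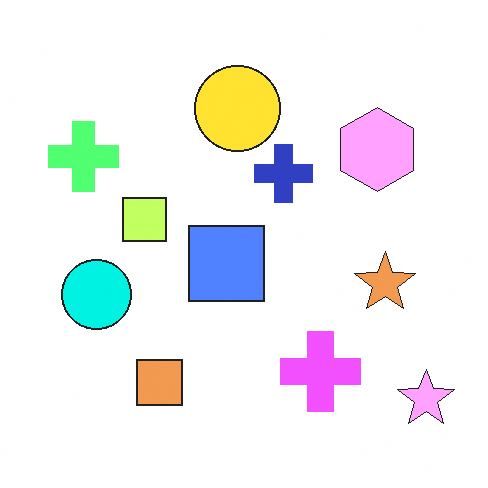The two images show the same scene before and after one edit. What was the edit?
The image was noticeably brightened.

Every pixel — background and shapes alike — is uniformly brightened.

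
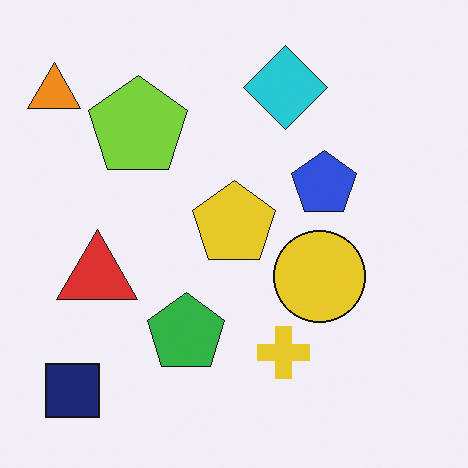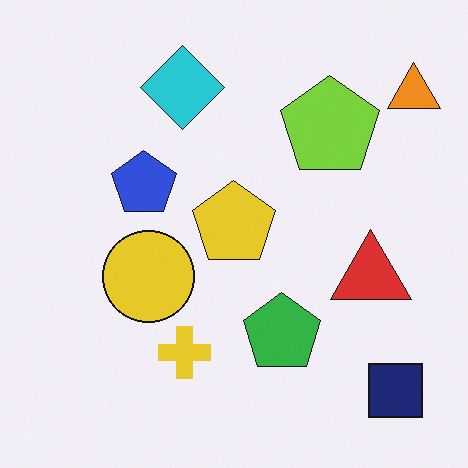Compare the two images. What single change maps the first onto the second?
The image was flipped horizontally (left ↔ right).

The orange triangle is in the top-left of the first image and the top-right of the second — shapes on opposite sides of the vertical midline have swapped in a mirror flip.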